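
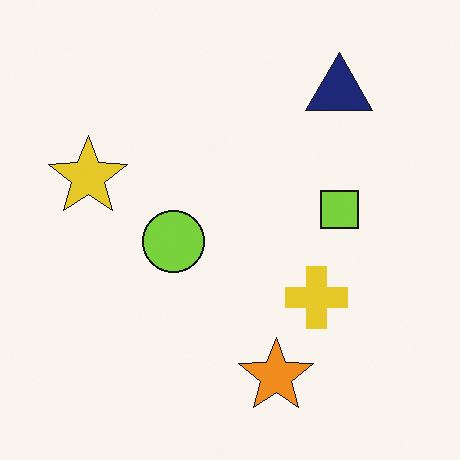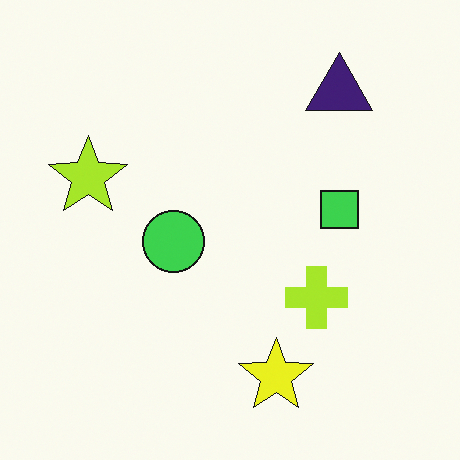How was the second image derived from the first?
The image was hue-shifted by a small amount.

Every shape's color has rotated by the same amount around the hue wheel — a uniform hue shift.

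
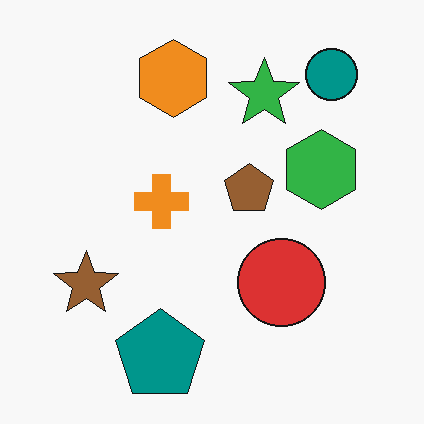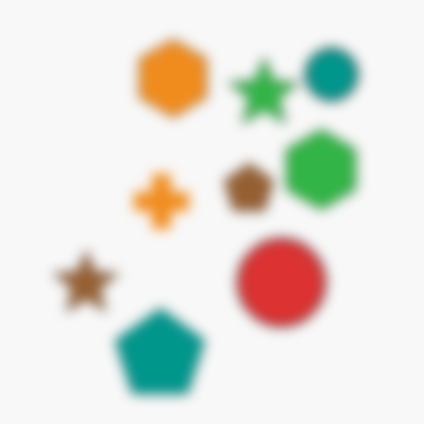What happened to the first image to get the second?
The transformation is: strongly gaussian-blurred.

Shape edges and outlines are uniformly softened across the whole image.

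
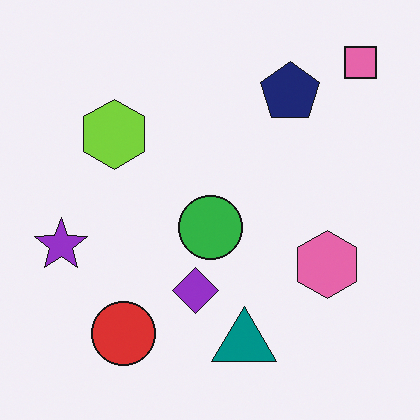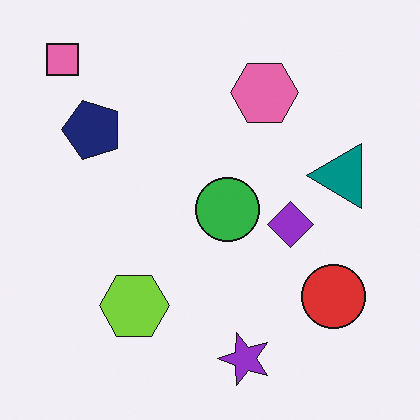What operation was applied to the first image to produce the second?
Rotated 90° counter-clockwise.

The pink square sits in the top-right of the first image and the top-left of the second — consistent with a whole-image 90° counter-clockwise rotation.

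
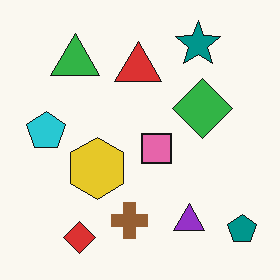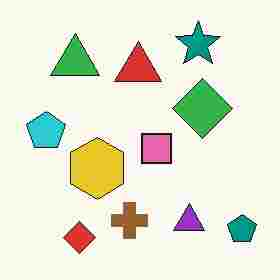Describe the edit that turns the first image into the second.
The image was degraded with heavy JPEG compression.

Blocky 8×8 compression artifacts appear around shape edges and the flat background shows ringing — characteristic JPEG degradation.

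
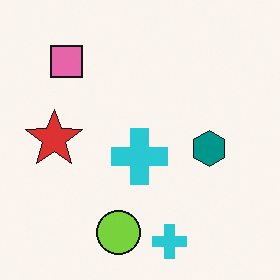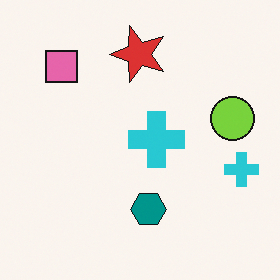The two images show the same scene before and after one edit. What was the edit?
The second image is the first transposed (reflected across the top-left ↔ bottom-right diagonal).

Shapes have swapped their row and column positions — what was in the top-right is now in the bottom-left — a diagonal reflection.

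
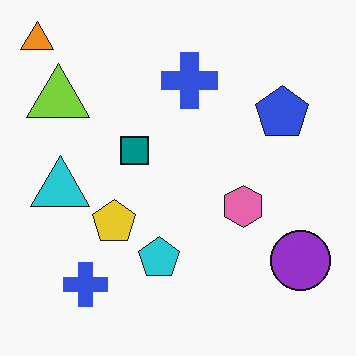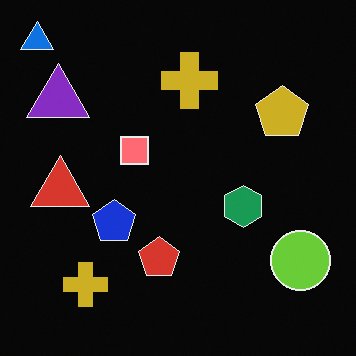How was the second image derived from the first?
The transformation is: color-inverted (negative).

The light background has become dark and every shape's color is its complement — a photographic negative.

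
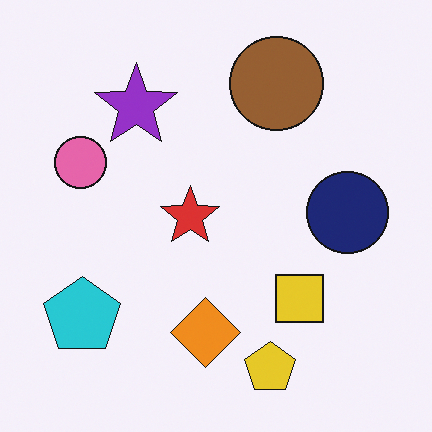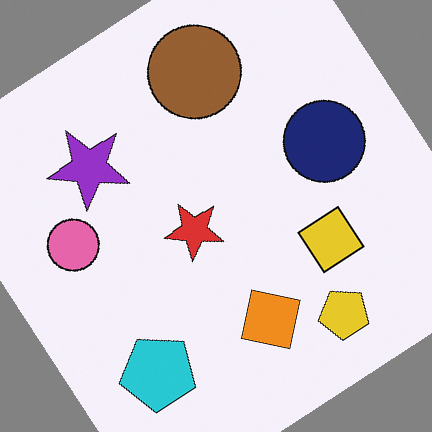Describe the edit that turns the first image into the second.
This is the original image rotated counter-clockwise by a large amount — several tens of degrees.

Every shape is tilted by the same angle and the image corners show triangular fill wedges — a whole-image rotation by a non-right angle.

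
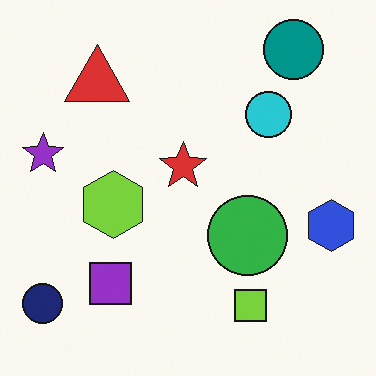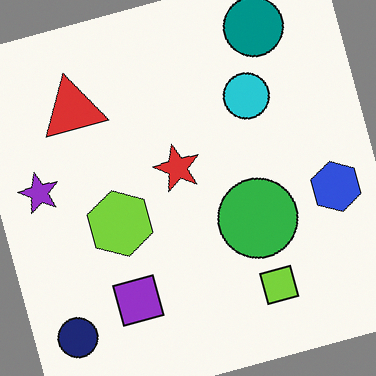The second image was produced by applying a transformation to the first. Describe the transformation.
The second image is the first rotated counter-clockwise by a moderate amount.

Every shape is tilted by the same angle and the image corners show triangular fill wedges — a whole-image rotation by a non-right angle.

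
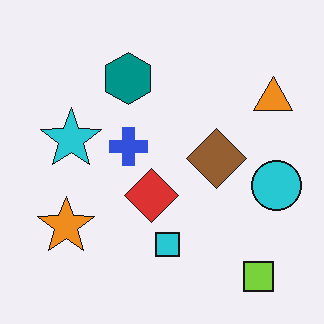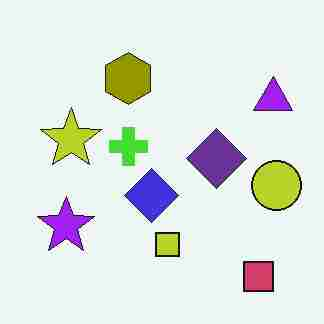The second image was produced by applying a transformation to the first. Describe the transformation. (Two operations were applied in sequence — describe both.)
The transformation is: hue-shifted through roughly half the color wheel, then heavily JPEG-compressed with obvious blocking artifacts.

Every shape's color has rotated by the same amount around the hue wheel — a uniform hue shift. Blocky 8×8 compression artifacts appear around shape edges and the flat background shows ringing — characteristic JPEG degradation.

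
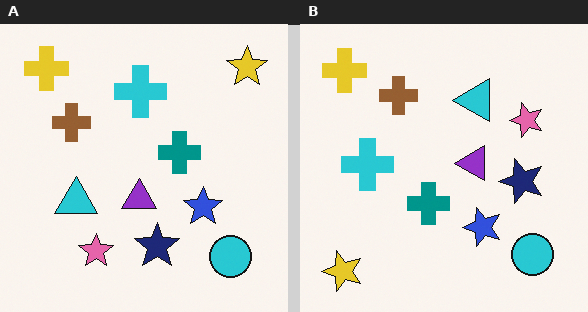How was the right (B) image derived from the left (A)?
This is the original image transposed (reflected across the top-left ↔ bottom-right diagonal).

Shapes have swapped their row and column positions — what was in the top-right is now in the bottom-left — a diagonal reflection.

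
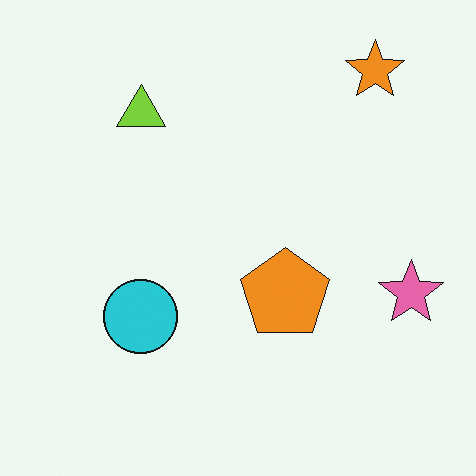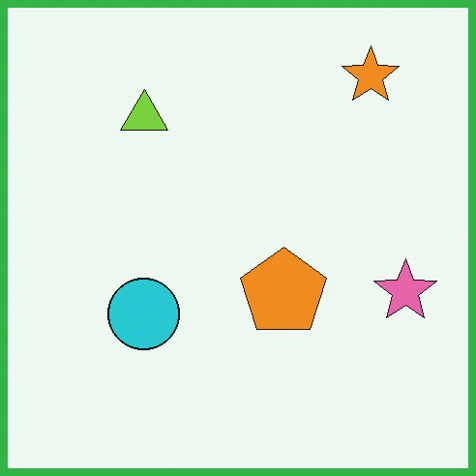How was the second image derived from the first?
The image was framed with a green border.

A solid green frame runs around the edge of the second image, with the content slightly shrunk inside it.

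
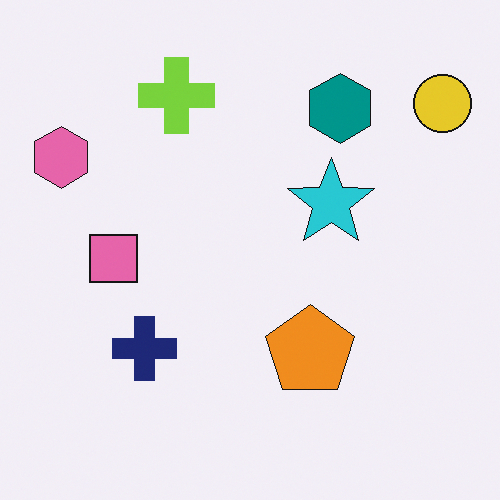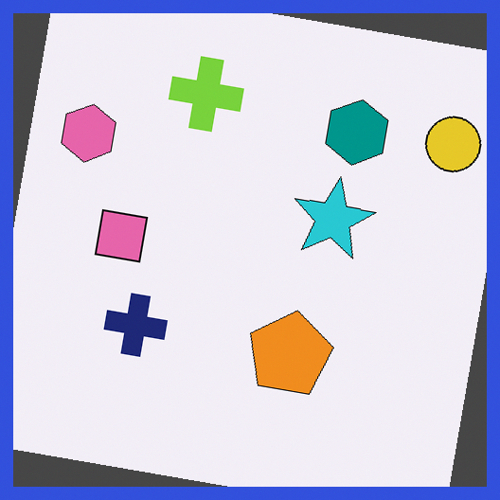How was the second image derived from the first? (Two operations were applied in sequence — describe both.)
This is the original image rotated clockwise by a small amount, then framed with a blue border.

Every shape is tilted by the same angle and the image corners show triangular fill wedges — a whole-image rotation by a non-right angle. A solid blue frame runs around the edge of the second image, with the content slightly shrunk inside it.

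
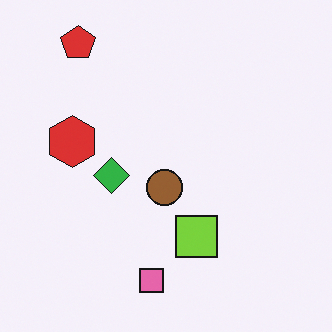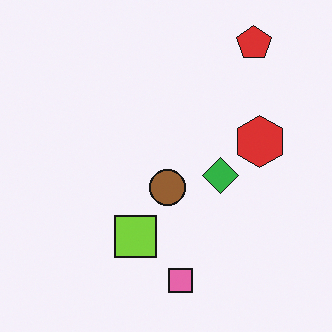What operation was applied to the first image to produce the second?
This is the original image flipped horizontally (left ↔ right).

The red hexagon is in the left of the first image and the right of the second — shapes on opposite sides of the vertical midline have swapped in a mirror flip.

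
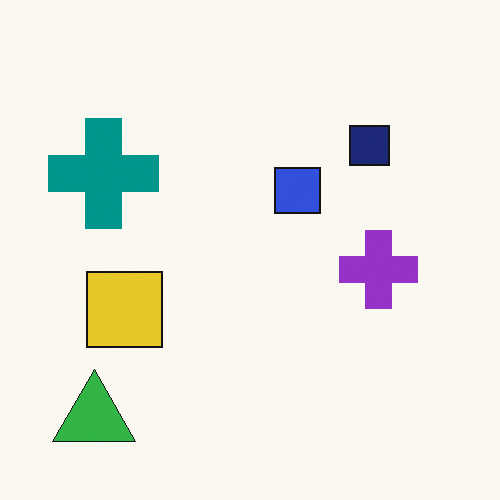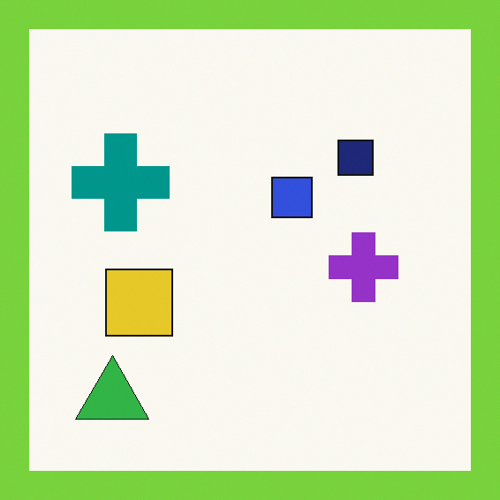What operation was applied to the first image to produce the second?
Framed with a lime border.

A solid lime frame runs around the edge of the second image, with the content slightly shrunk inside it.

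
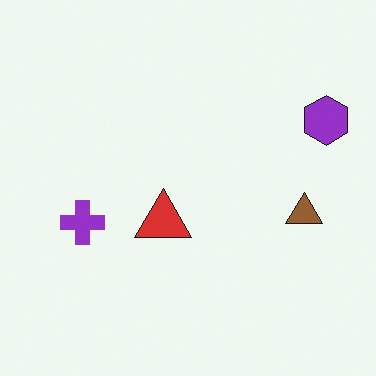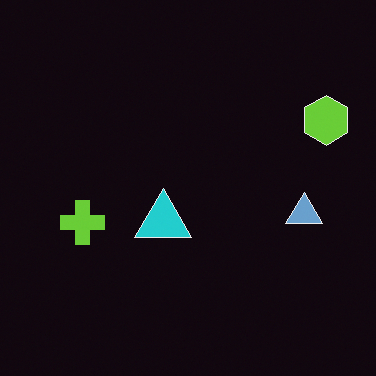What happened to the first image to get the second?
The second image is the first color-inverted (negative).

The light background has become dark and every shape's color is its complement — a photographic negative.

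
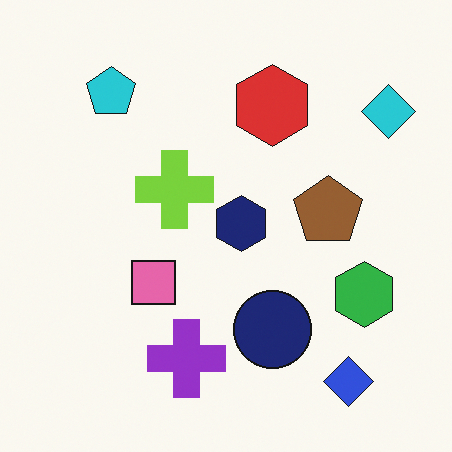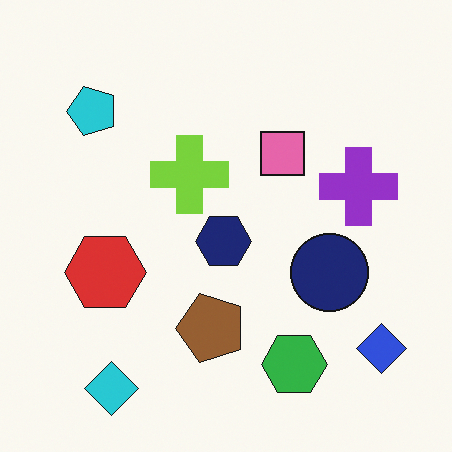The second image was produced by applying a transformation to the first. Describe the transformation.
This is the original image transposed (reflected across the top-left ↔ bottom-right diagonal).

Shapes have swapped their row and column positions — what was in the top-right is now in the bottom-left — a diagonal reflection.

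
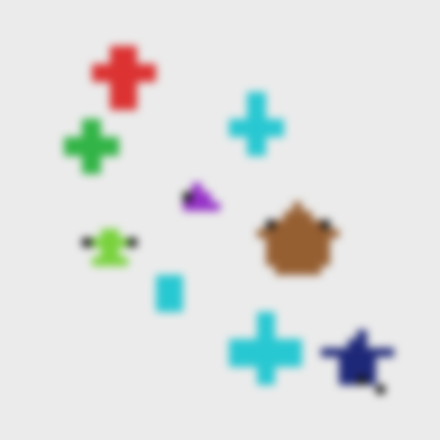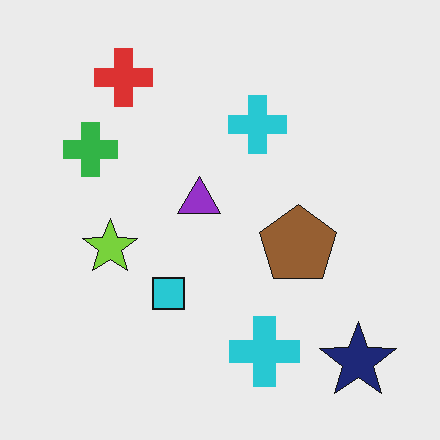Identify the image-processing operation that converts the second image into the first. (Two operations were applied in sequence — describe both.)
The image was heavily pixelated into large blocks, then noticeably gaussian-blurred.

Shapes are reduced to large square blocks; fine edges and outlines are lost — a downscale-then-upscale (mosaic) effect. Shape edges and outlines are uniformly softened across the whole image.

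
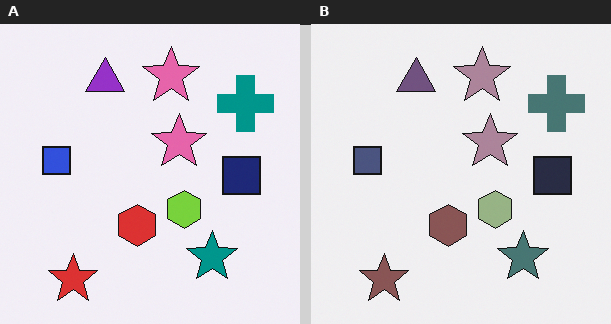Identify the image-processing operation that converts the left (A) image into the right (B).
Heavily desaturated.

All colors are more muted and greyish — a global saturation change.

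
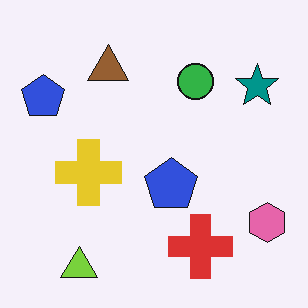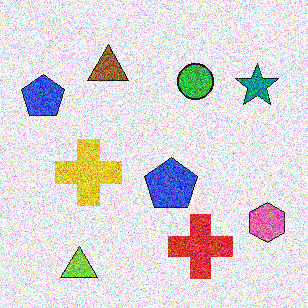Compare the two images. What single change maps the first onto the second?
The transformation is: degraded with a thick layer of grain.

Random speckle covers the whole image, including the flat background.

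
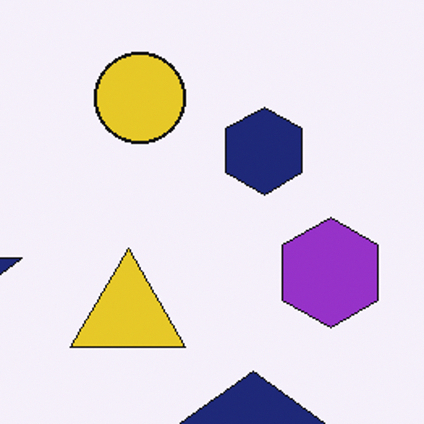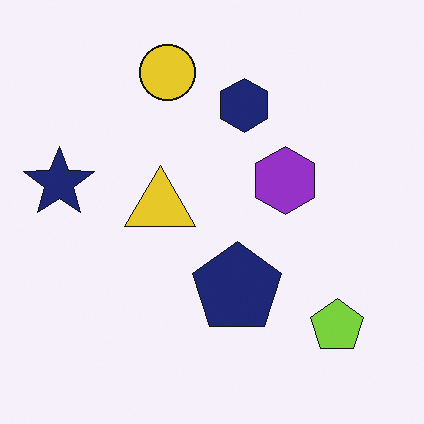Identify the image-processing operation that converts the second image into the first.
The image was cropped to a noticeably smaller region and rescaled.

The visible shapes are larger and the field of view is narrower; shapes near the original edges may be partly or wholly outside the frame — a crop-and-rescale.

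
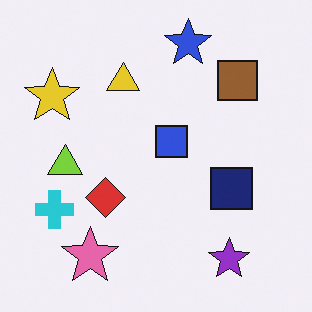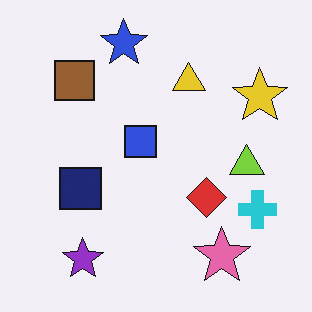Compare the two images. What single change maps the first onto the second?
This is the original image flipped horizontally (left ↔ right).

The yellow star is in the top-left of the first image and the top-right of the second — shapes on opposite sides of the vertical midline have swapped in a mirror flip.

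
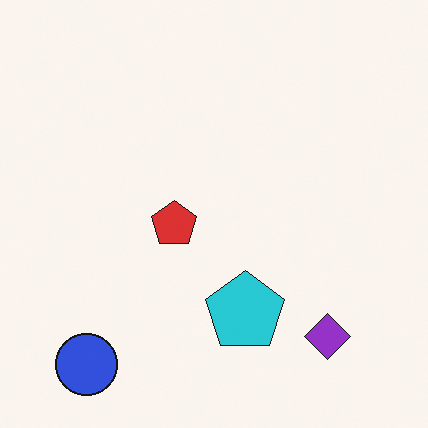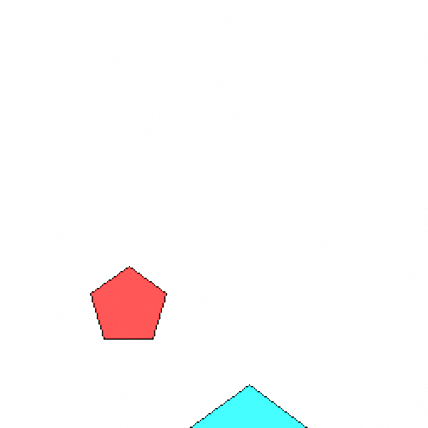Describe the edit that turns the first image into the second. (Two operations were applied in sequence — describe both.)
Cropped tightly and scaled back up, then brightened a lot.

The visible shapes are larger and the field of view is narrower; shapes near the original edges may be partly or wholly outside the frame — a crop-and-rescale. Every pixel — background and shapes alike — is uniformly brightened.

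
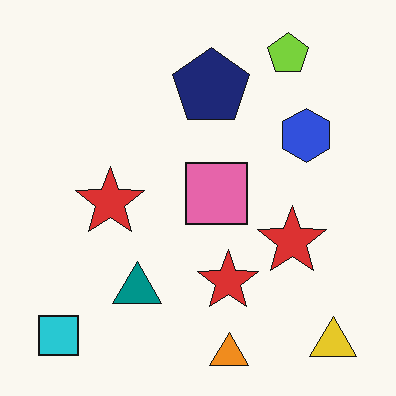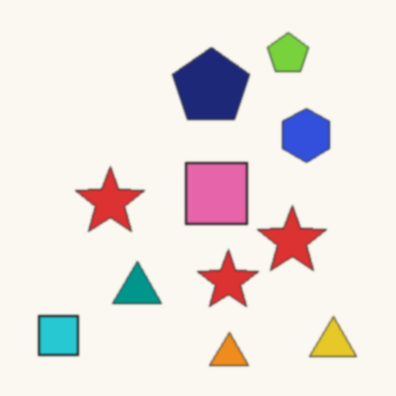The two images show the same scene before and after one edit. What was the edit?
It was lightly blurred.

Shape edges and outlines are uniformly softened across the whole image.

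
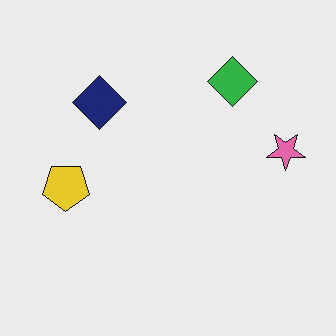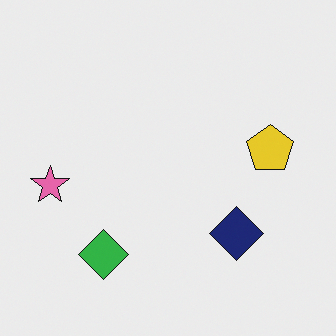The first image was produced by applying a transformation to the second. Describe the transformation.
The image was rotated 180°.

The pink star sits in the left of the second image and the right of the first — consistent with a whole-image 180° rotation.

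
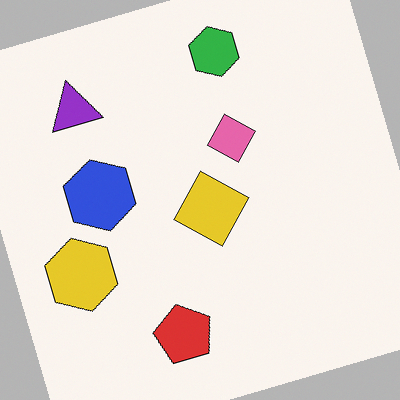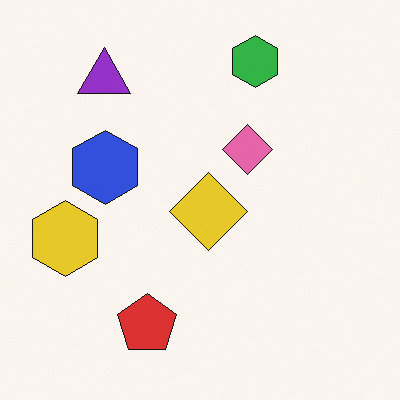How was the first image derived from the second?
This is the original image rotated counter-clockwise by a moderate amount.

Every shape is tilted by the same angle and the image corners show triangular fill wedges — a whole-image rotation by a non-right angle.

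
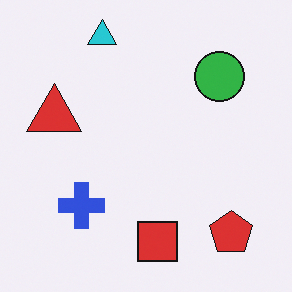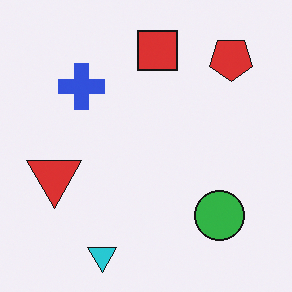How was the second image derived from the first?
Flipped vertically (top ↔ bottom).

The cyan triangle is in the top of the first image and the bottom of the second — shapes on opposite sides of the horizontal midline have swapped in a mirror flip.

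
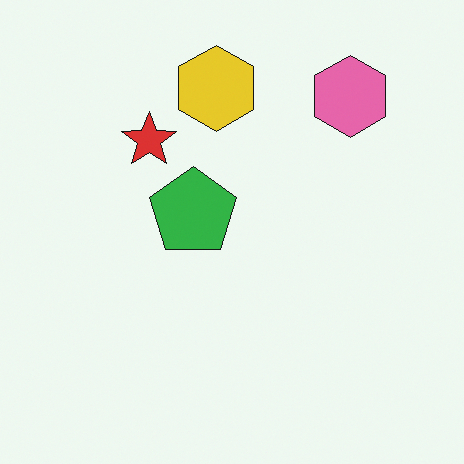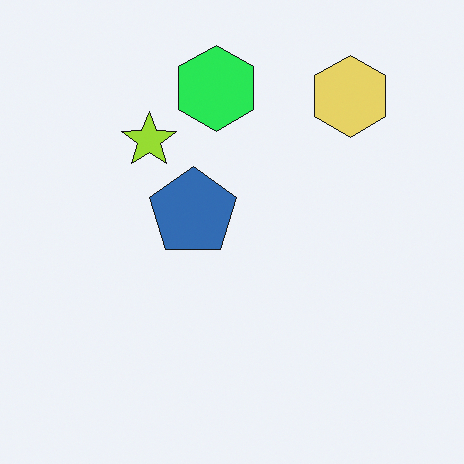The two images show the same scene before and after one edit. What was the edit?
Hue-shifted noticeably.

Every shape's color has rotated by the same amount around the hue wheel — a uniform hue shift.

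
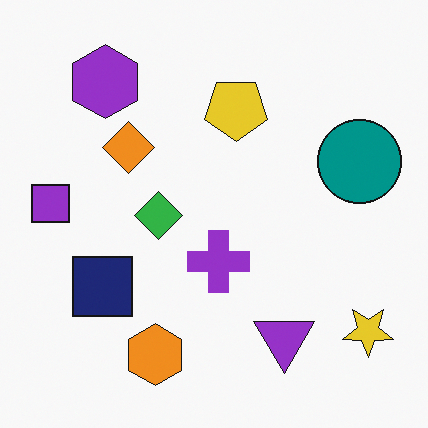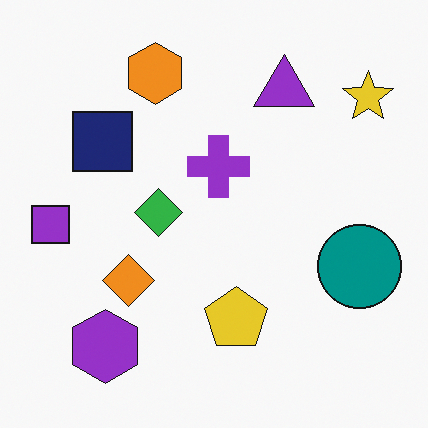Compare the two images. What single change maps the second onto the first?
The first image is the second flipped vertically (top ↔ bottom).

The orange hexagon is in the top of the second image and the bottom of the first — shapes on opposite sides of the horizontal midline have swapped in a mirror flip.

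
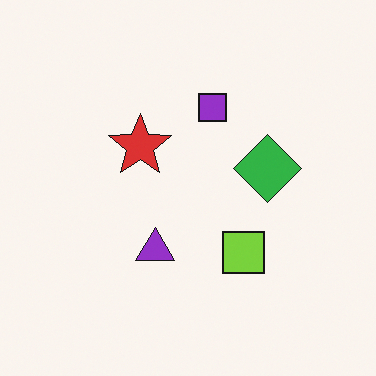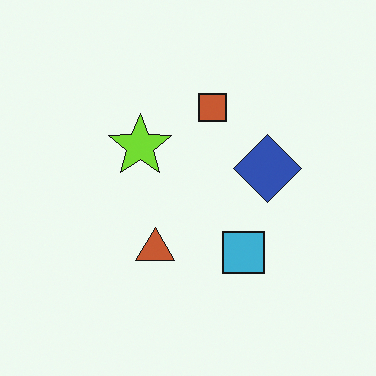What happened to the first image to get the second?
Hue-shifted by a moderate amount.

Every shape's color has rotated by the same amount around the hue wheel — a uniform hue shift.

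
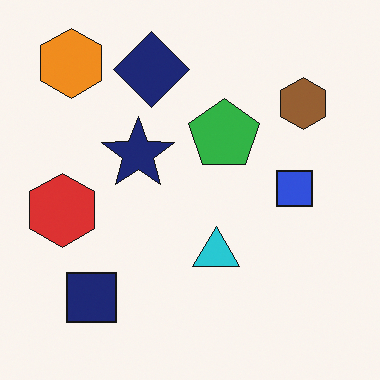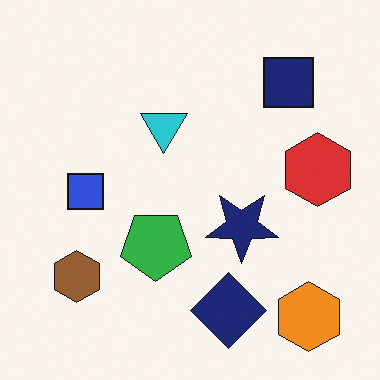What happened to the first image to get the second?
The transformation is: rotated 180°.

The orange hexagon sits in the top-left of the first image and the bottom-right of the second — consistent with a whole-image 180° rotation.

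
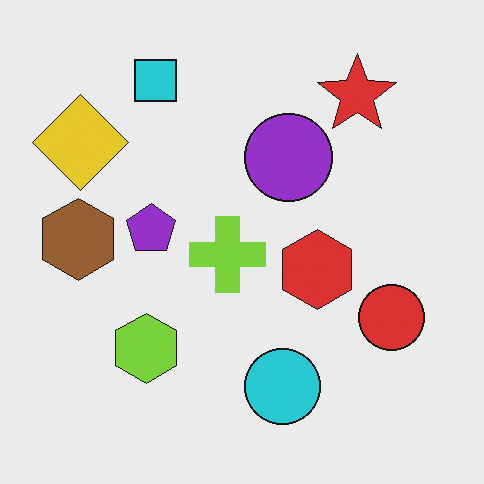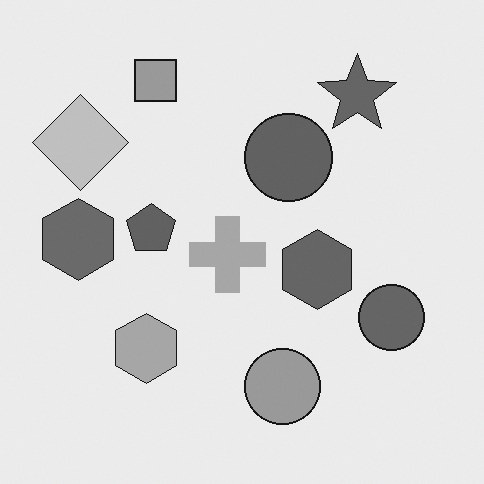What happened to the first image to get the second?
It was converted to grayscale.

All color is removed — every shape is now a shade of grey.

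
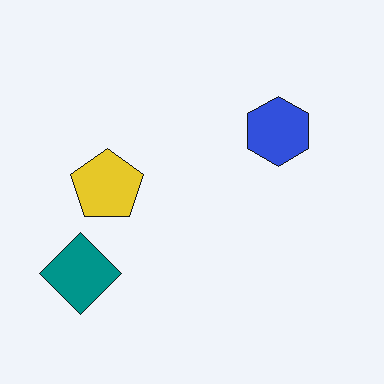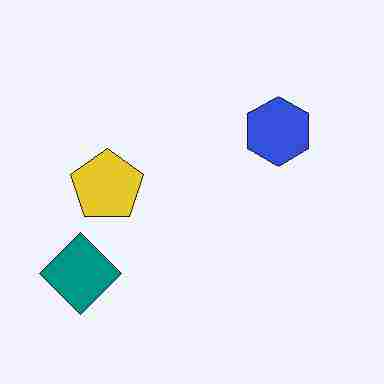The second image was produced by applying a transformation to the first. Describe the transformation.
Heavily JPEG-compressed with obvious blocking artifacts.

Blocky 8×8 compression artifacts appear around shape edges and the flat background shows ringing — characteristic JPEG degradation.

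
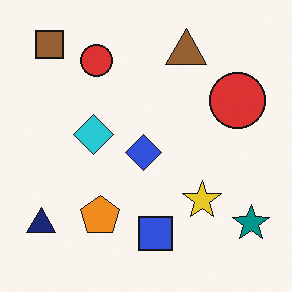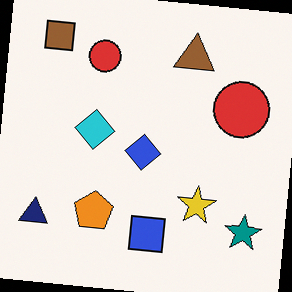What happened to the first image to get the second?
Rotated clockwise by a slight angle.

Every shape is tilted by the same angle and the image corners show triangular fill wedges — a whole-image rotation by a non-right angle.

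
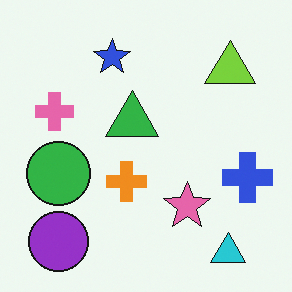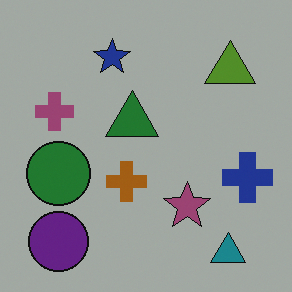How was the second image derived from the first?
This is the original image substantially darkened.

Every pixel — background and shapes alike — is uniformly darkened.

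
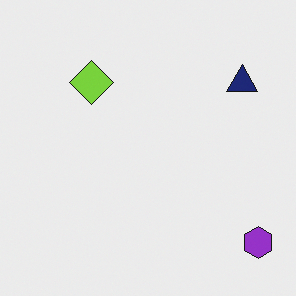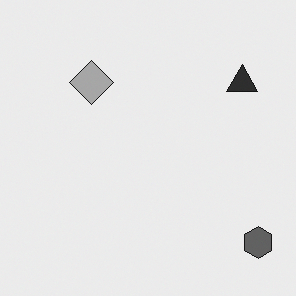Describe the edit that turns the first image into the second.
It was converted to grayscale.

All color is removed — every shape is now a shade of grey.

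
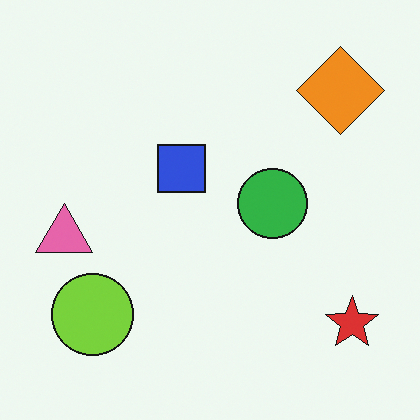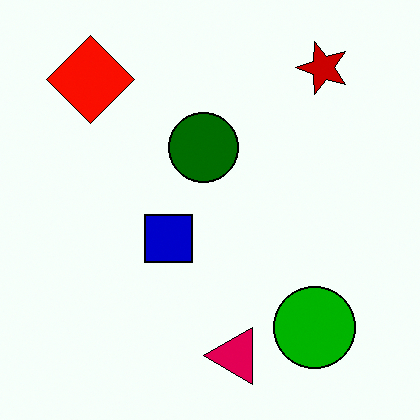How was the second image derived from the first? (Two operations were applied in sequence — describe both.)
The second image is the first rotated 90° counter-clockwise, then boosted in contrast.

The red star sits in the bottom-right of the first image and the top-right of the second — consistent with a whole-image 90° counter-clockwise rotation. Tones are pushed away from mid-grey across the whole image — a global contrast change.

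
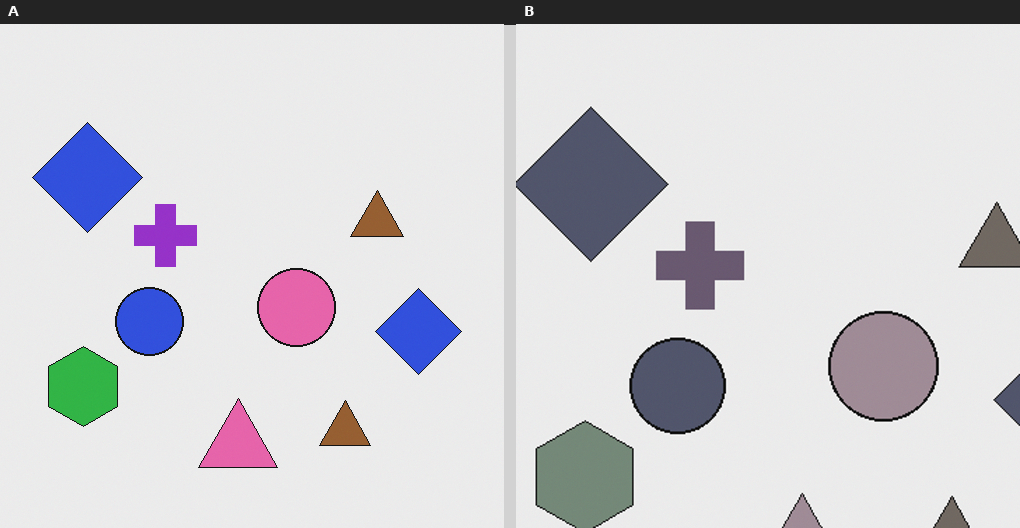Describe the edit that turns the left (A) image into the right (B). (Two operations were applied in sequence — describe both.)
Cropped to a modestly smaller region and rescaled, then heavily desaturated.

The visible shapes are larger and the field of view is narrower; shapes near the original edges may be partly or wholly outside the frame — a crop-and-rescale. All colors are more muted and greyish — a global saturation change.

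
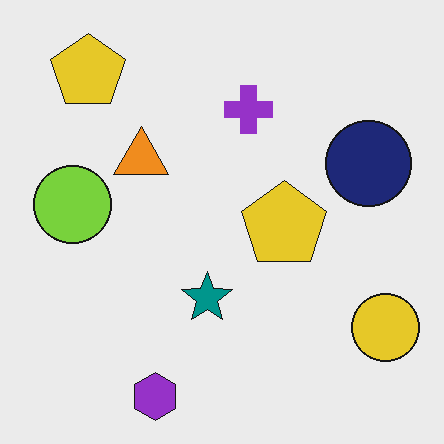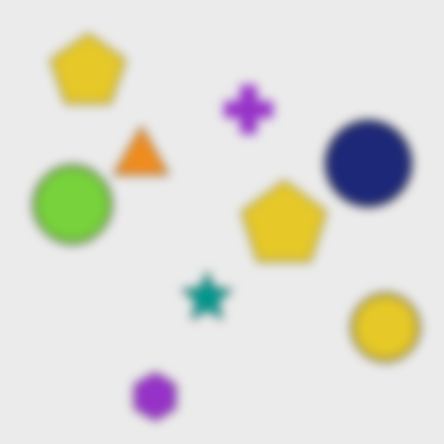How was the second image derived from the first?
Strongly gaussian-blurred.

Shape edges and outlines are uniformly softened across the whole image.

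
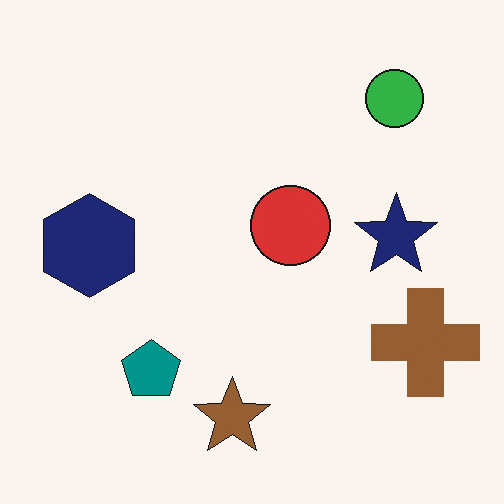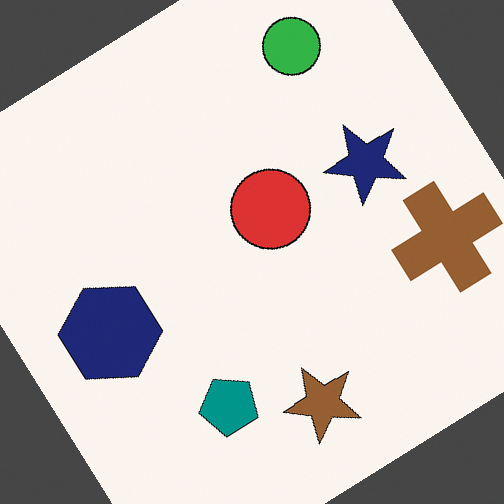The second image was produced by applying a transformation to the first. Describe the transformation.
The image was rotated counter-clockwise by a large amount — several tens of degrees.

Every shape is tilted by the same angle and the image corners show triangular fill wedges — a whole-image rotation by a non-right angle.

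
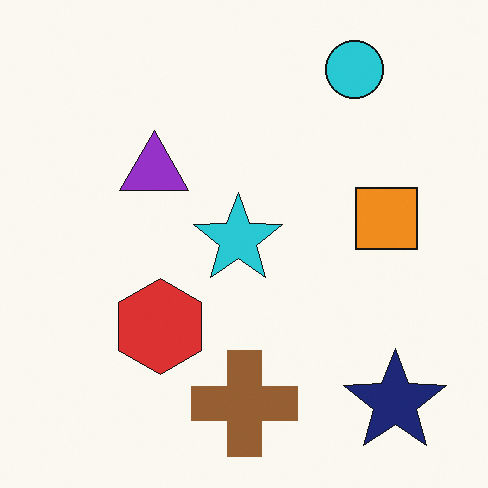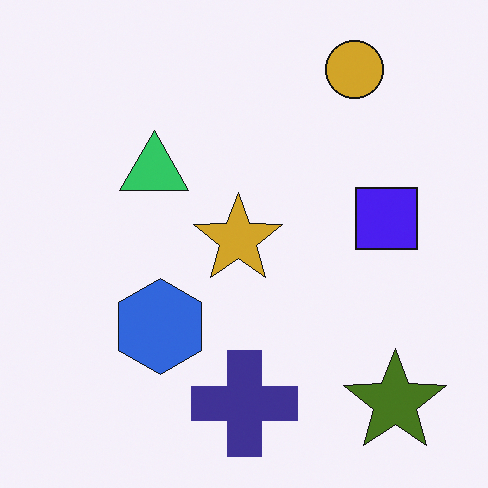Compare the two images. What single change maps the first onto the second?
Hue-shifted through roughly half the color wheel.

Every shape's color has rotated by the same amount around the hue wheel — a uniform hue shift.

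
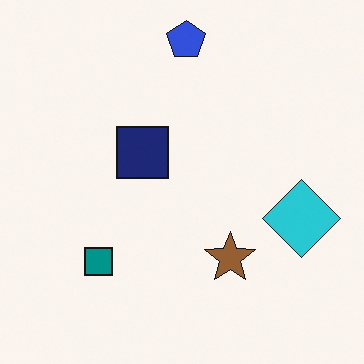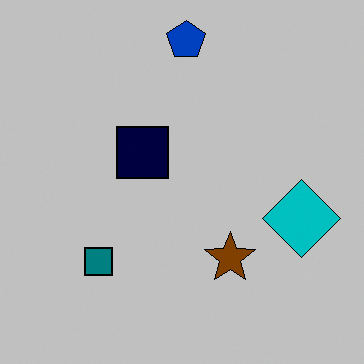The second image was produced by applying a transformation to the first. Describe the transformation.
The second image is the first heavily posterized to just a handful of flat colors.

Each flat color has snapped to a coarser quantized level — most visibly, the near-white background has dropped to a flat grey.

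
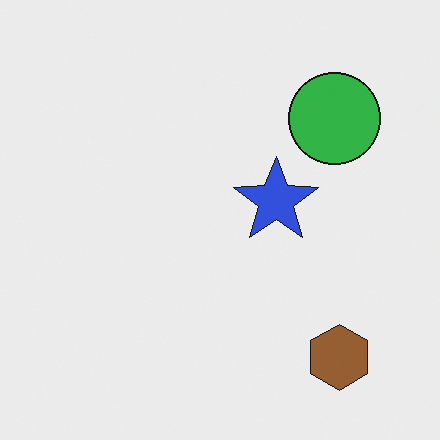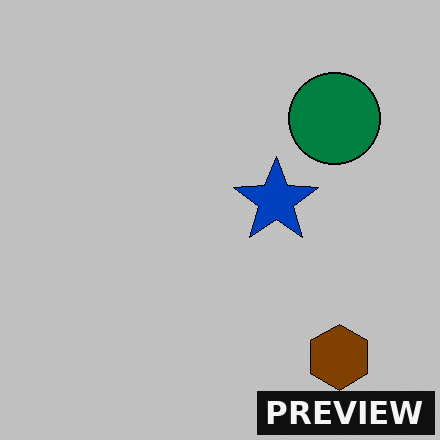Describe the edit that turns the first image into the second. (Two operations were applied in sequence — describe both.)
This is the original image aggressively posterized, then watermarked with the text "PREVIEW" in the lower-right corner.

Each flat color has snapped to a coarser quantized level — most visibly, the near-white background has dropped to a flat grey. A dark label reading "PREVIEW" appears in the lower-right corner.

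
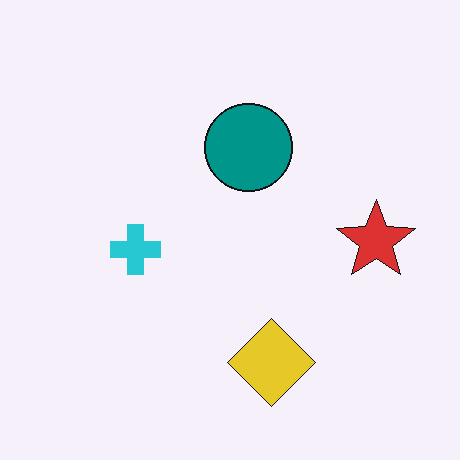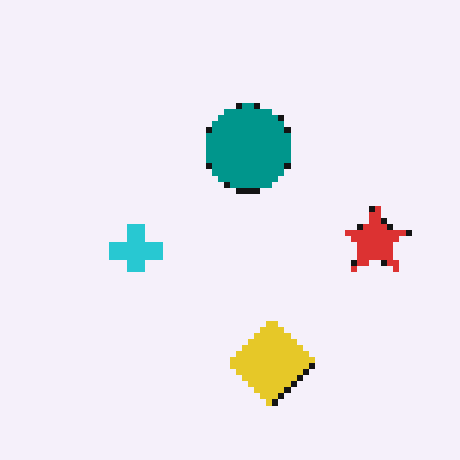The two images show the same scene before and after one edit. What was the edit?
Moderately pixelated.

Shapes are reduced to large square blocks; fine edges and outlines are lost — a downscale-then-upscale (mosaic) effect.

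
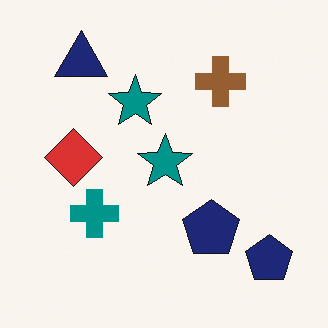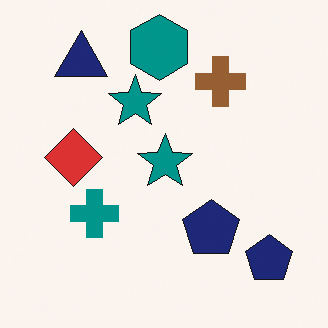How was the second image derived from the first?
The second image is the first overlaid with an additional teal hexagon.

A teal hexagon appears in the second image that is absent from the first.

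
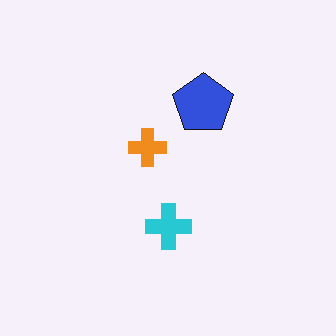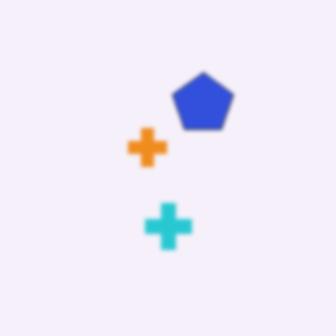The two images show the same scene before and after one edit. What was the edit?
This is the original image slightly softened.

Shape edges and outlines are uniformly softened across the whole image.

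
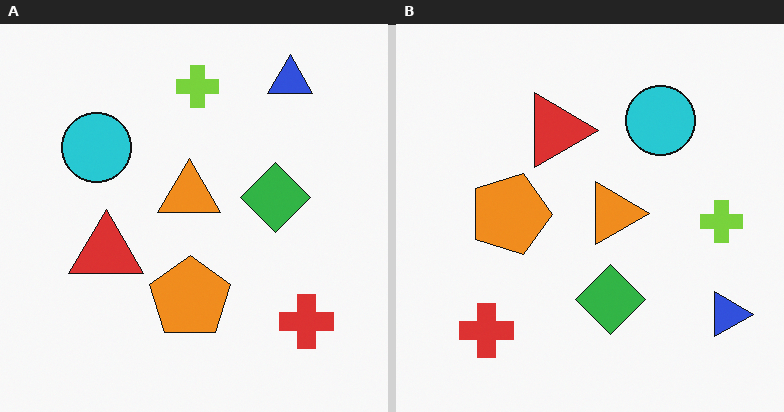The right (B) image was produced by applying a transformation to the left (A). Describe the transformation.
The image was rotated 90° clockwise.

The blue triangle sits in the top-right of the left (A) image and the bottom-right of the right (B) — consistent with a whole-image 90° clockwise rotation.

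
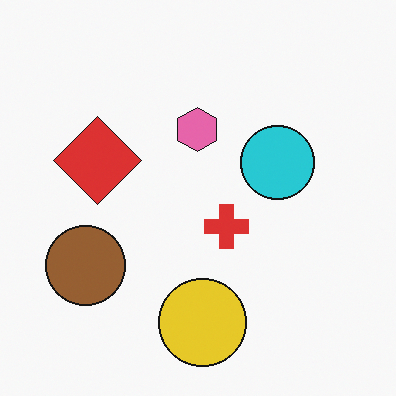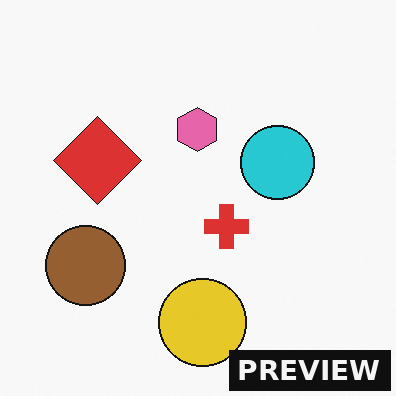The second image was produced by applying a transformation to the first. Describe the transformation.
The transformation is: watermarked with the text "PREVIEW" in the lower-right corner.

A dark label reading "PREVIEW" appears in the lower-right corner.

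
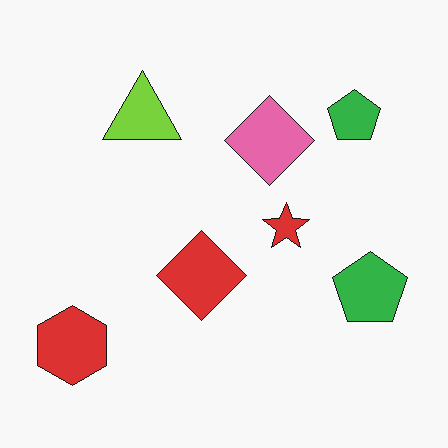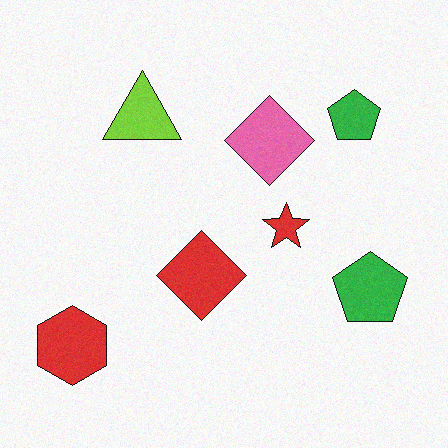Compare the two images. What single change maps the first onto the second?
Degraded with subtle gaussian noise.

Random speckle covers the whole image, including the flat background.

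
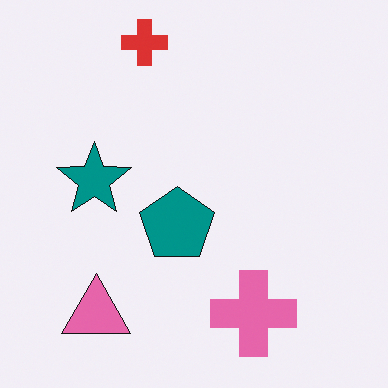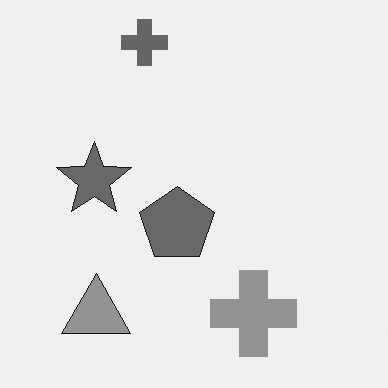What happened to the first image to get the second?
Converted to grayscale.

All color is removed — every shape is now a shade of grey.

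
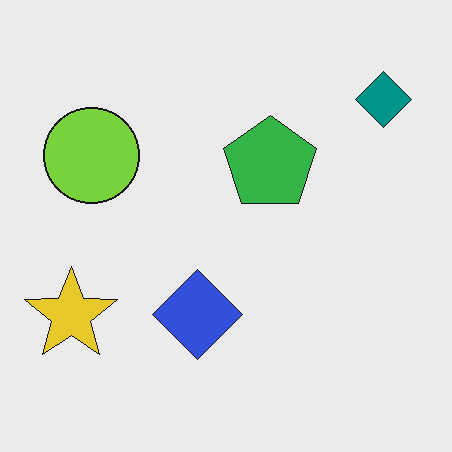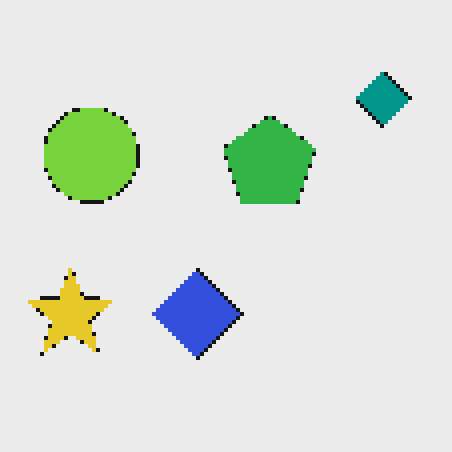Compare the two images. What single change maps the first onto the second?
The transformation is: lightly pixelated (a mild mosaic effect).

Shapes are reduced to large square blocks; fine edges and outlines are lost — a downscale-then-upscale (mosaic) effect.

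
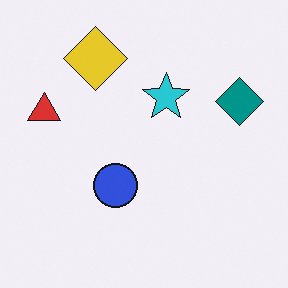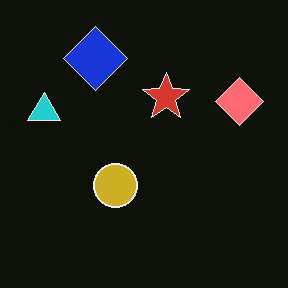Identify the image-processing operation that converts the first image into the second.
The transformation is: color-inverted (negative).

The light background has become dark and every shape's color is its complement — a photographic negative.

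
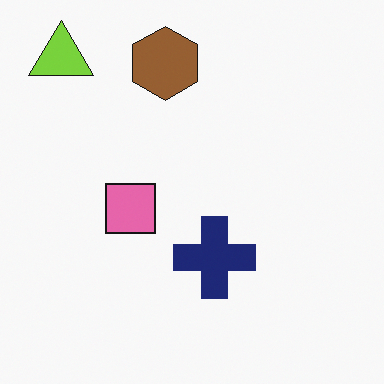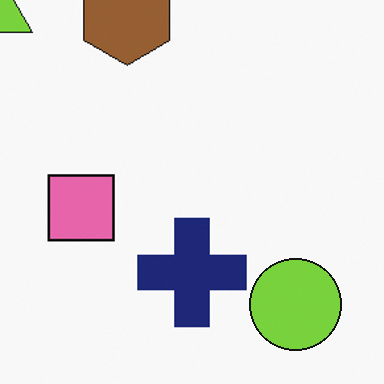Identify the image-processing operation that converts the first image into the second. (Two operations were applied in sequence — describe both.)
This is the original image cropped slightly and scaled back up, then overlaid with an additional lime circle.

The visible shapes are larger and the field of view is narrower; shapes near the original edges may be partly or wholly outside the frame — a crop-and-rescale. A lime circle appears in the second image that is absent from the first.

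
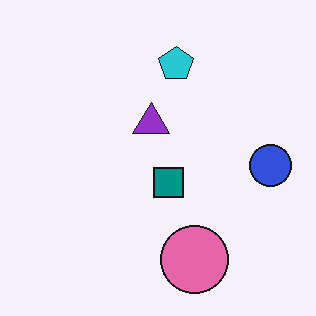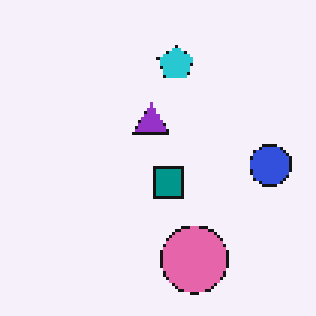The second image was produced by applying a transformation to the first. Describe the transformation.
This is the original image lightly pixelated (a mild mosaic effect).

Shapes are reduced to large square blocks; fine edges and outlines are lost — a downscale-then-upscale (mosaic) effect.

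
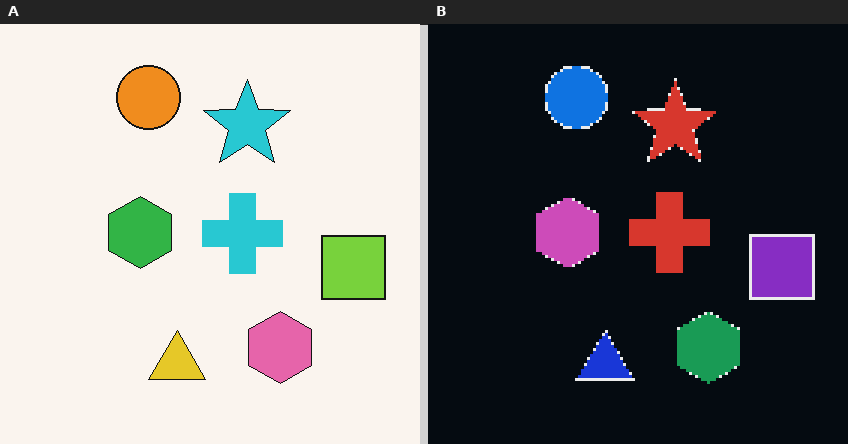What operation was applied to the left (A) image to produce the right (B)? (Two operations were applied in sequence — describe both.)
The transformation is: color-inverted (negative), then mildly pixelated.

The light background has become dark and every shape's color is its complement — a photographic negative. Shapes are reduced to large square blocks; fine edges and outlines are lost — a downscale-then-upscale (mosaic) effect.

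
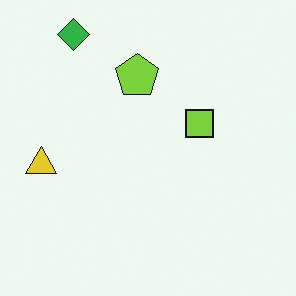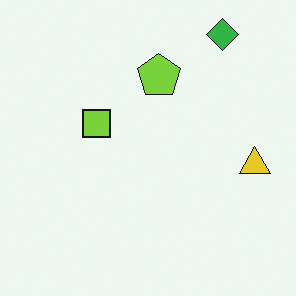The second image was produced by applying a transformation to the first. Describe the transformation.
The second image is the first flipped horizontally (left ↔ right).

The yellow triangle is in the left of the first image and the right of the second — shapes on opposite sides of the vertical midline have swapped in a mirror flip.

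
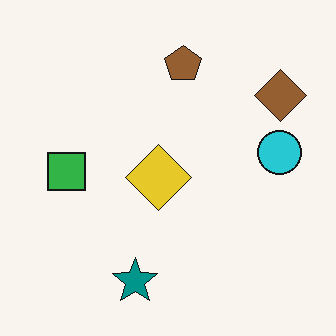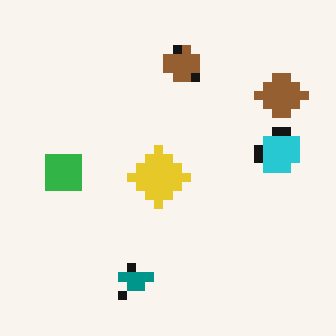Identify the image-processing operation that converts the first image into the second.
The second image is the first coarsely pixelated.

Shapes are reduced to large square blocks; fine edges and outlines are lost — a downscale-then-upscale (mosaic) effect.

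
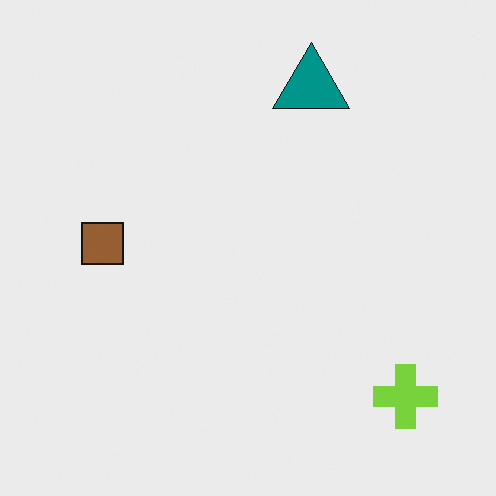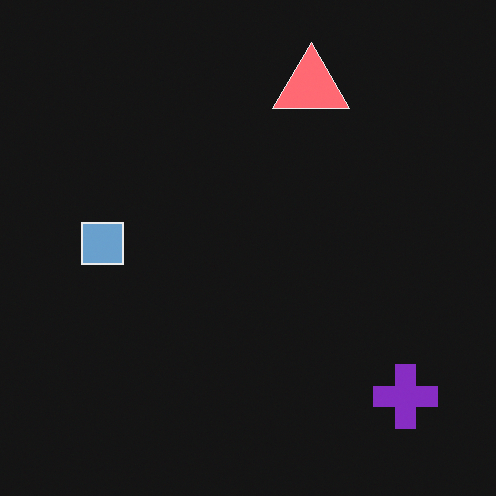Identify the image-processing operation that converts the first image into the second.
This is the original image color-inverted (negative).

The light background has become dark and every shape's color is its complement — a photographic negative.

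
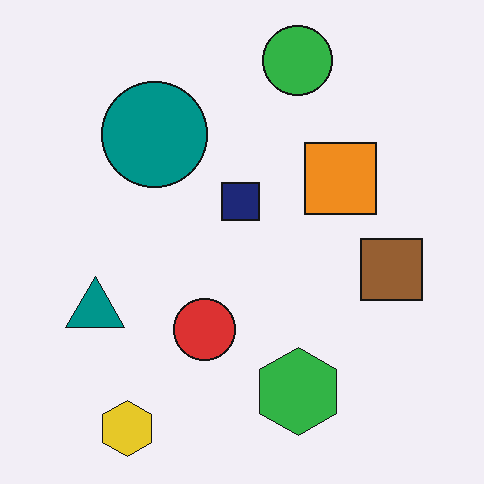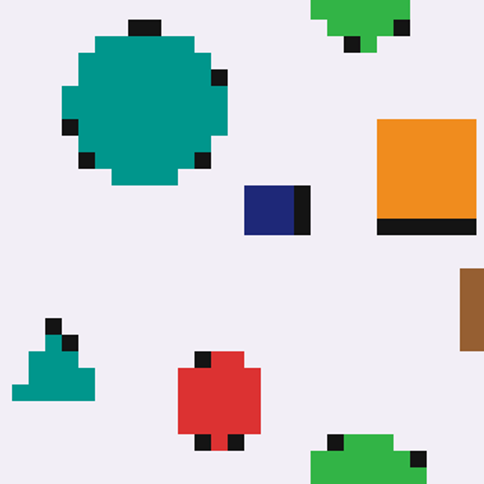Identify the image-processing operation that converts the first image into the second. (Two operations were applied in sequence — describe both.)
The image was heavily pixelated into large blocks, then cropped to a modestly smaller region and rescaled.

Shapes are reduced to large square blocks; fine edges and outlines are lost — a downscale-then-upscale (mosaic) effect. The visible shapes are larger and the field of view is narrower; shapes near the original edges may be partly or wholly outside the frame — a crop-and-rescale.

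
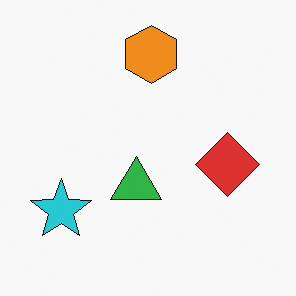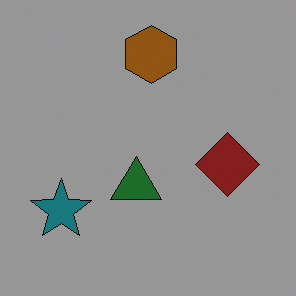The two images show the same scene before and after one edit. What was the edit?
The second image is the first substantially darkened.

Every pixel — background and shapes alike — is uniformly darkened.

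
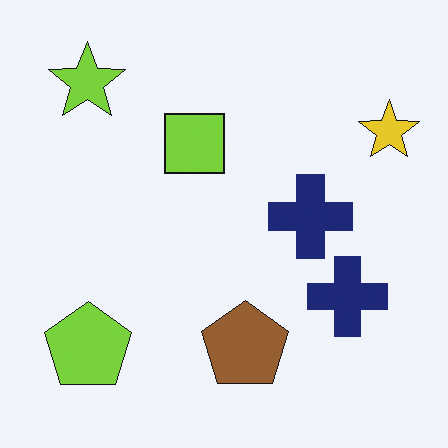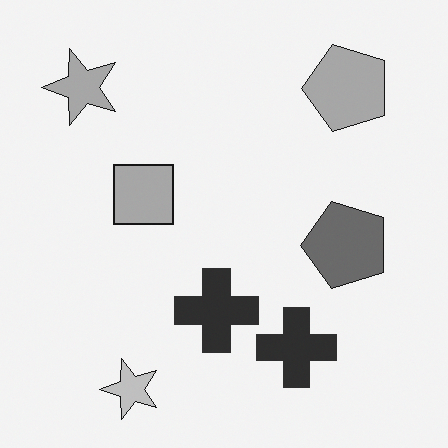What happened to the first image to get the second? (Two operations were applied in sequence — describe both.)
Transposed (reflected across the top-left ↔ bottom-right diagonal), then converted to grayscale.

Shapes have swapped their row and column positions — what was in the top-right is now in the bottom-left — a diagonal reflection. All color is removed — every shape is now a shade of grey.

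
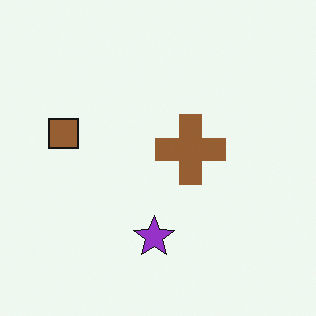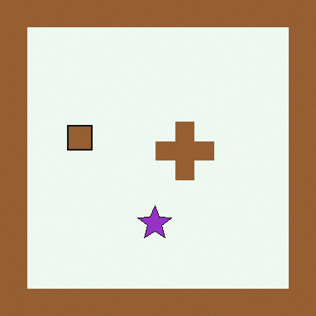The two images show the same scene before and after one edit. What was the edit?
It was framed with a brown border.

A solid brown frame runs around the edge of the second image, with the content slightly shrunk inside it.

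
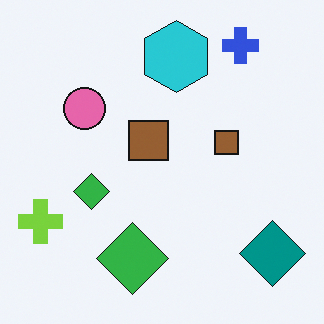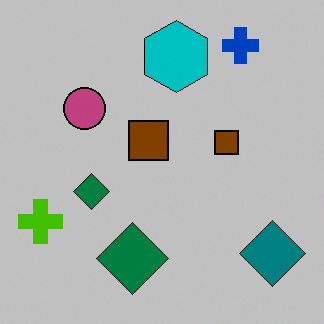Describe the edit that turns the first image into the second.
This is the original image aggressively posterized.

Each flat color has snapped to a coarser quantized level — most visibly, the near-white background has dropped to a flat grey.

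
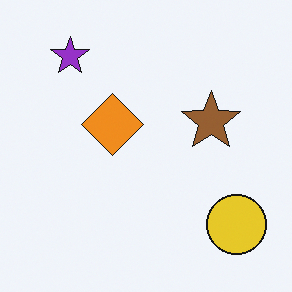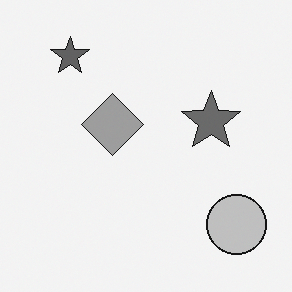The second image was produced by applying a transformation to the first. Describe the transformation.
It was converted to grayscale.

All color is removed — every shape is now a shade of grey.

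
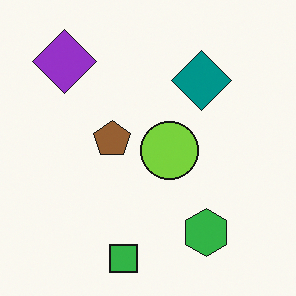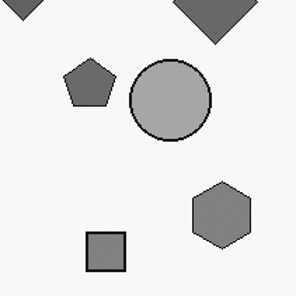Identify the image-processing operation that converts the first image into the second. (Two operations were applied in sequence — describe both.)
It was cropped slightly and scaled back up, then converted to grayscale.

The visible shapes are larger and the field of view is narrower; shapes near the original edges may be partly or wholly outside the frame — a crop-and-rescale. All color is removed — every shape is now a shade of grey.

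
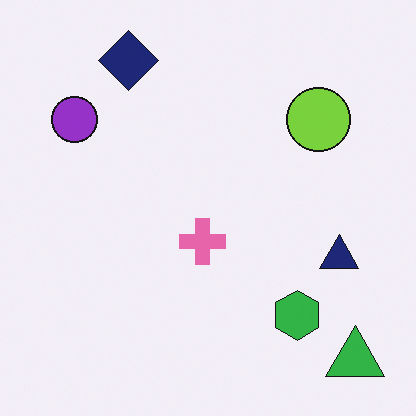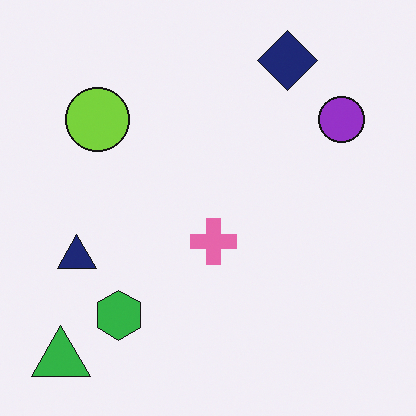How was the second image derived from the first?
The second image is the first flipped horizontally (left ↔ right).

The green triangle is in the bottom-right of the first image and the bottom-left of the second — shapes on opposite sides of the vertical midline have swapped in a mirror flip.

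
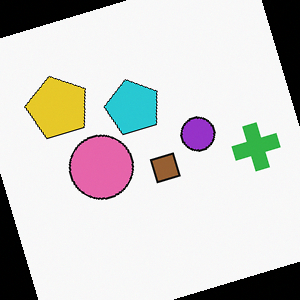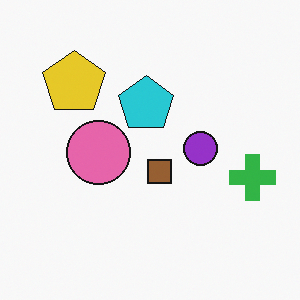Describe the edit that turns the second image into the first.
This is the original image rotated counter-clockwise by a moderate amount.

Every shape is tilted by the same angle and the image corners show triangular fill wedges — a whole-image rotation by a non-right angle.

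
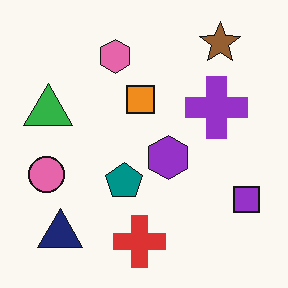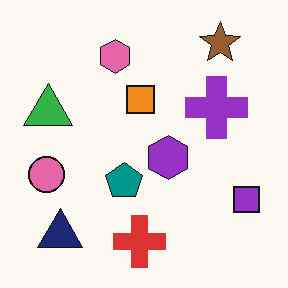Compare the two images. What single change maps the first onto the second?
This is the original image given moderate JPEG compression.

Blocky 8×8 compression artifacts appear around shape edges and the flat background shows ringing — characteristic JPEG degradation.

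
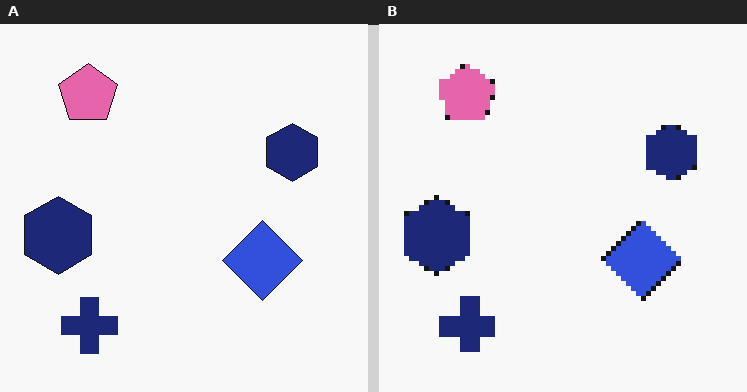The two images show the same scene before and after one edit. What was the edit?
Mildly pixelated.

Shapes are reduced to large square blocks; fine edges and outlines are lost — a downscale-then-upscale (mosaic) effect.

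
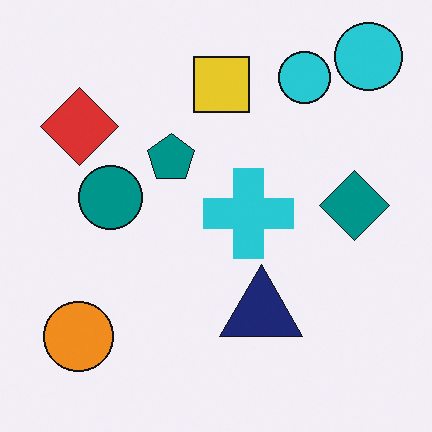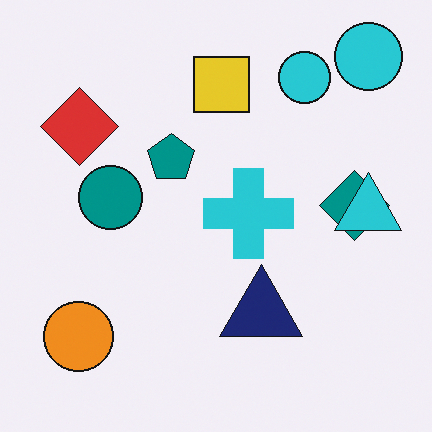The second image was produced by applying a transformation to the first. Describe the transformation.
Overlaid with an additional cyan triangle.

A cyan triangle appears in the second image that is absent from the first.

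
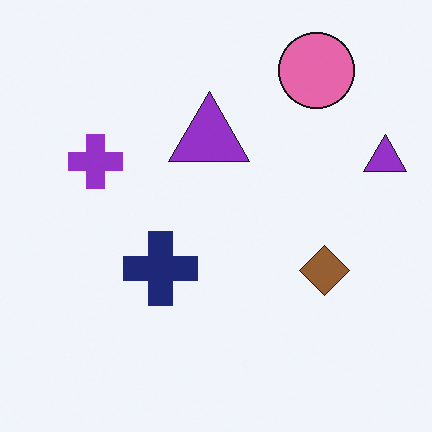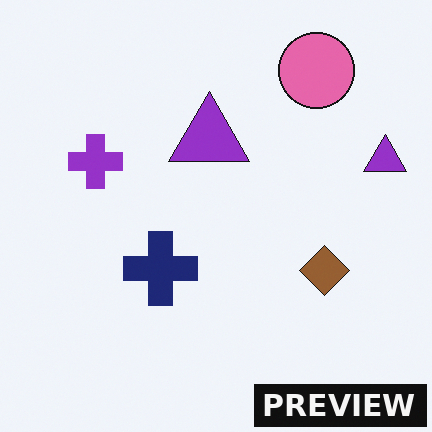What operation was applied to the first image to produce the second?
This is the original image watermarked with the text "PREVIEW" in the lower-right corner.

A dark label reading "PREVIEW" appears in the lower-right corner.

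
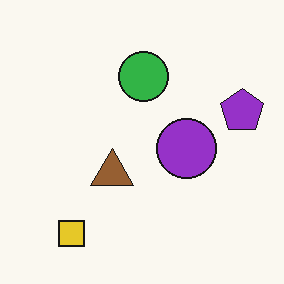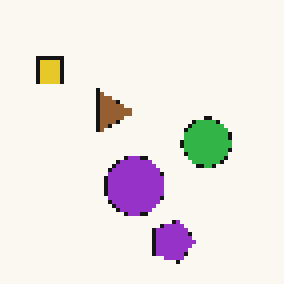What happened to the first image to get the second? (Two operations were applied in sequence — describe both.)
The second image is the first rotated 90° clockwise, then mildly pixelated.

The yellow square sits in the bottom-left of the first image and the top-left of the second — consistent with a whole-image 90° clockwise rotation. Shapes are reduced to large square blocks; fine edges and outlines are lost — a downscale-then-upscale (mosaic) effect.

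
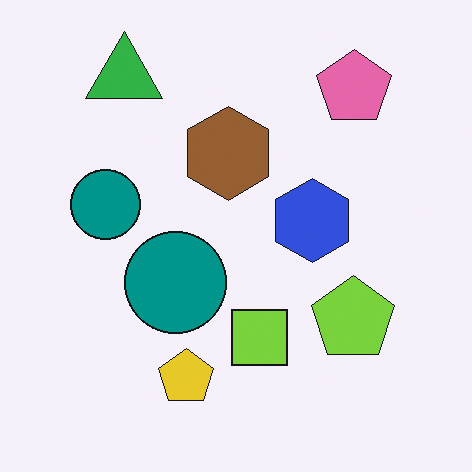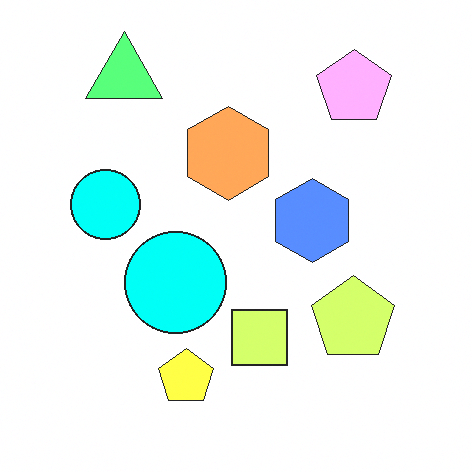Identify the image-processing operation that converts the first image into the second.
The transformation is: brightened a lot.

Every pixel — background and shapes alike — is uniformly brightened.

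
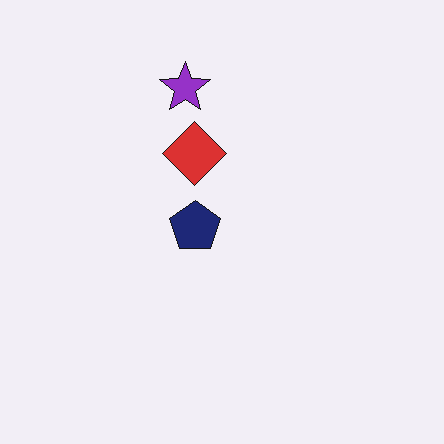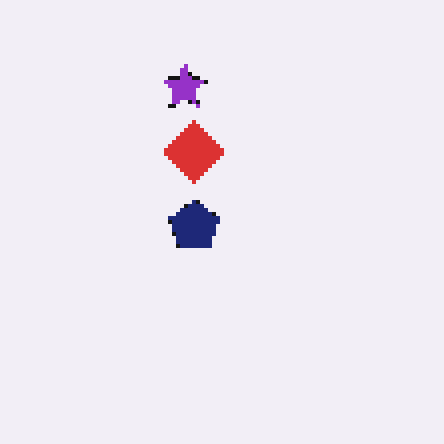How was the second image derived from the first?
It was lightly pixelated (a mild mosaic effect).

Shapes are reduced to large square blocks; fine edges and outlines are lost — a downscale-then-upscale (mosaic) effect.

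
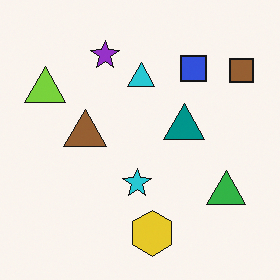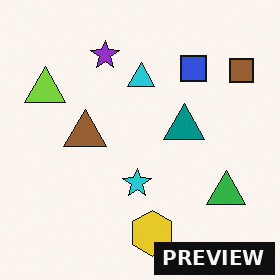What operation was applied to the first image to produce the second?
The transformation is: watermarked with the text "PREVIEW" in the lower-right corner.

A dark label reading "PREVIEW" appears in the lower-right corner.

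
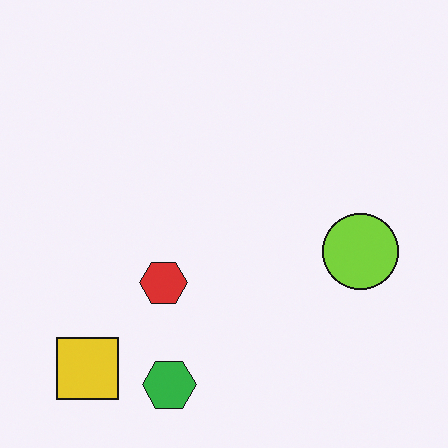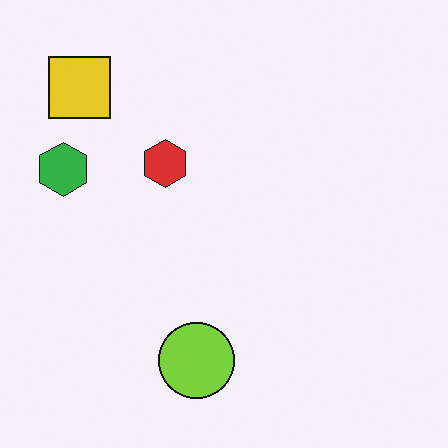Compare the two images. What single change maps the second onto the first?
It was rotated 90° counter-clockwise.

The yellow square sits in the top-left of the second image and the bottom-left of the first — consistent with a whole-image 90° counter-clockwise rotation.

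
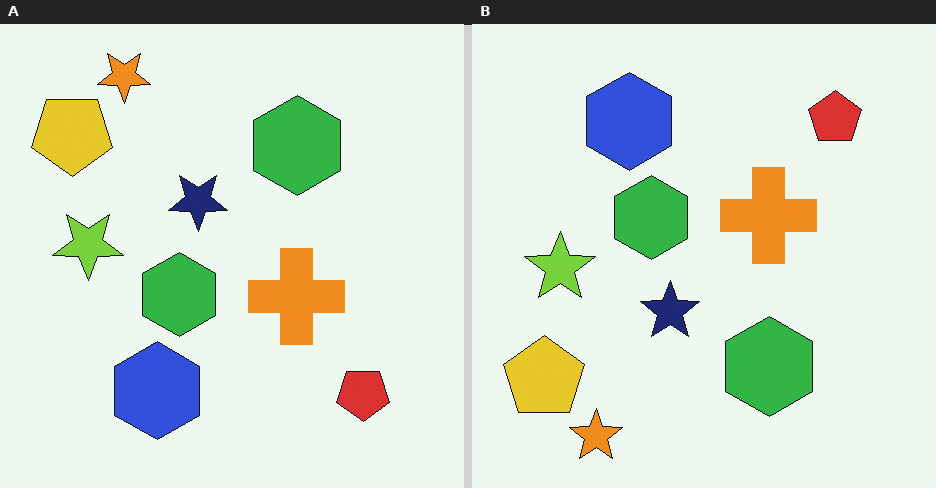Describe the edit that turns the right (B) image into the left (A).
Flipped vertically (top ↔ bottom).

The orange star is in the bottom-left of the right (B) image and the top-left of the left (A) — shapes on opposite sides of the horizontal midline have swapped in a mirror flip.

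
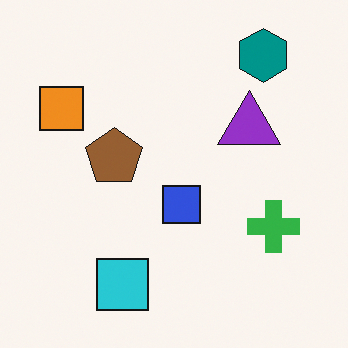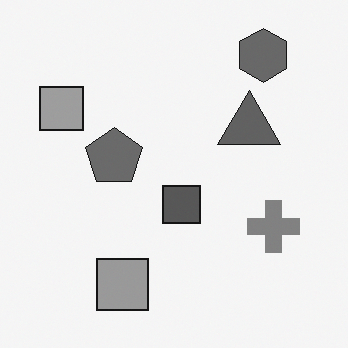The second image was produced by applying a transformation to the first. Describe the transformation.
It was converted to grayscale.

All color is removed — every shape is now a shade of grey.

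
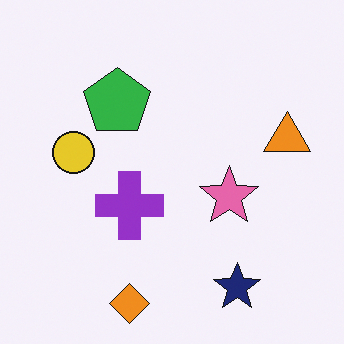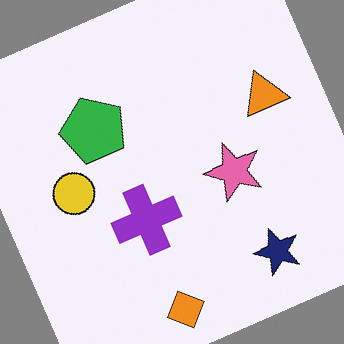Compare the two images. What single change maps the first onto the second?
The image was rotated counter-clockwise by a moderate amount.

Every shape is tilted by the same angle and the image corners show triangular fill wedges — a whole-image rotation by a non-right angle.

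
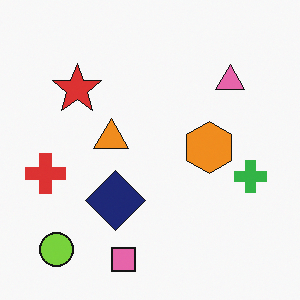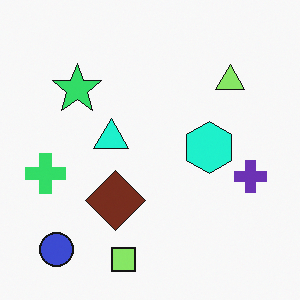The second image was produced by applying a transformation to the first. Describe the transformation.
It was hue-shifted through roughly a third of the color wheel.

Every shape's color has rotated by the same amount around the hue wheel — a uniform hue shift.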